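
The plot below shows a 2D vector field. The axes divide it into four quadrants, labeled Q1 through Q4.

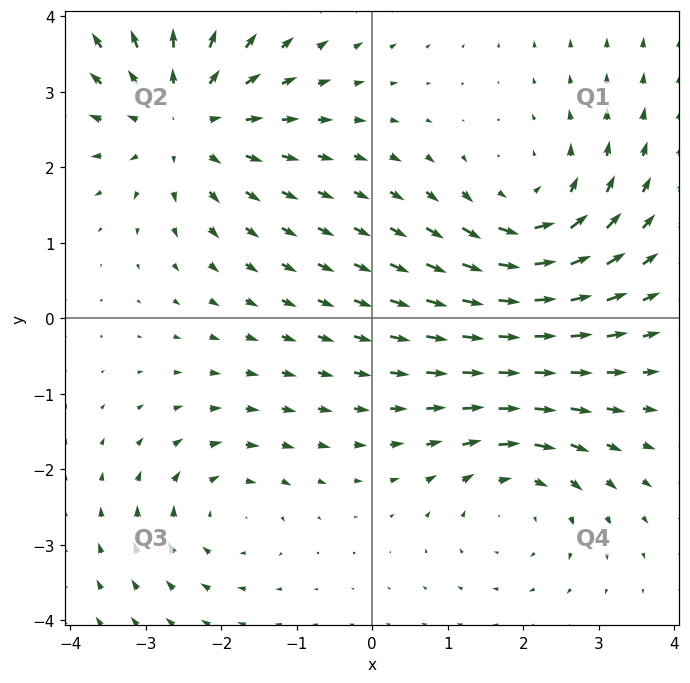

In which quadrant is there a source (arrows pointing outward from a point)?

The source sits at approximately (-2.5, 2.6), which lies in quadrant Q2. The divergence there is about +4, positive as expected for a source.

Q2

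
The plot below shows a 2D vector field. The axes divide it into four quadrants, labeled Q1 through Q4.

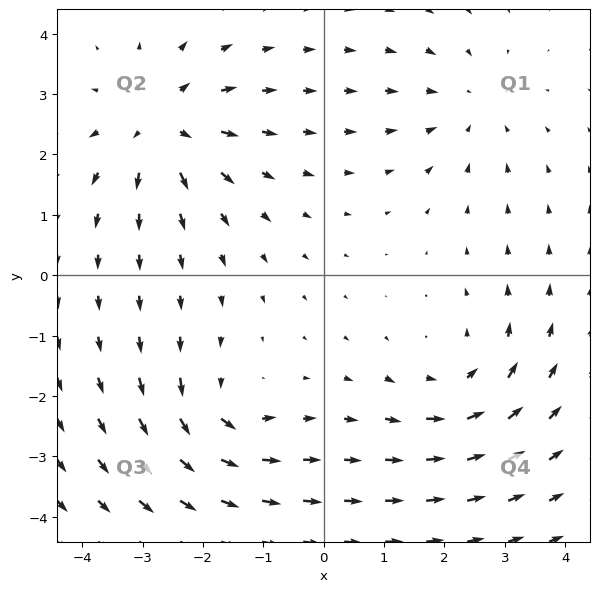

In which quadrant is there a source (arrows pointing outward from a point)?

Q2

The source sits at approximately (-2.7, 2.5), which lies in quadrant Q2. The divergence there is about +6, positive as expected for a source.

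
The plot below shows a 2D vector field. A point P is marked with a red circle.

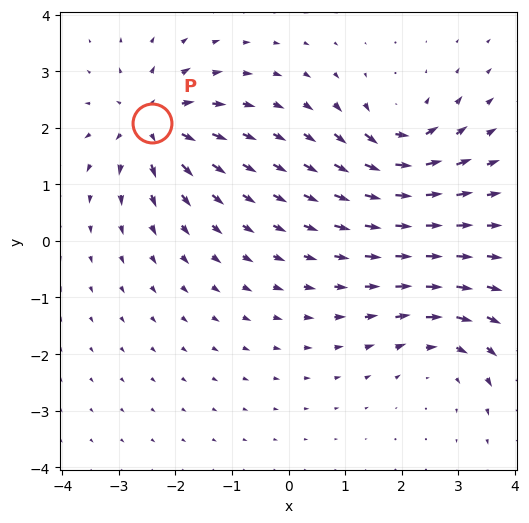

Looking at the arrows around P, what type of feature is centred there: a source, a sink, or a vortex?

source

At P (-2.4, 2.1) the arrows spread outward. Divergence about +6, curl ≈0 — positive divergence with near-zero curl is a source.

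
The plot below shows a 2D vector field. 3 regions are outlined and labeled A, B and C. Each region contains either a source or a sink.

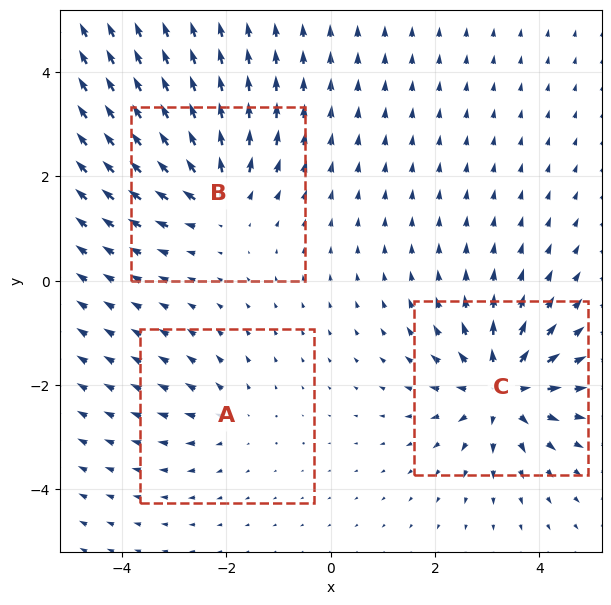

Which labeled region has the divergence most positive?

C

Divergence at each region's feature centre — A: about +2, B: about +4, C: about +6. Region C is most positive.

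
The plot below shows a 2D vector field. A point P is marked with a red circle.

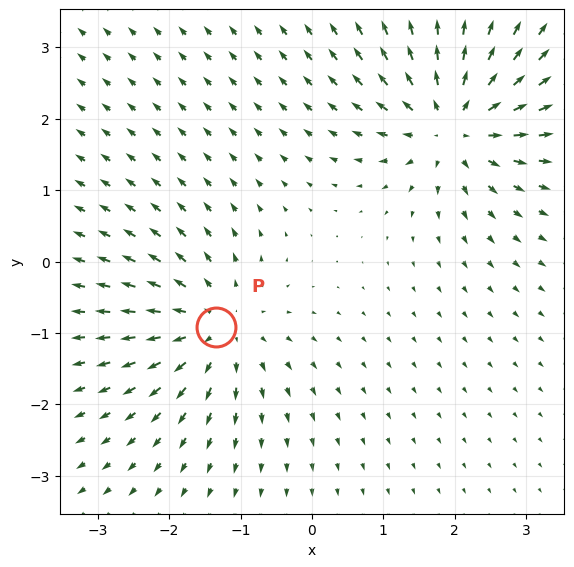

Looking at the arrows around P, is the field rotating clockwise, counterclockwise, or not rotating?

not rotating

Near P at (-1.3, -0.9) the arrows show no circulation. The curl there is ≈0.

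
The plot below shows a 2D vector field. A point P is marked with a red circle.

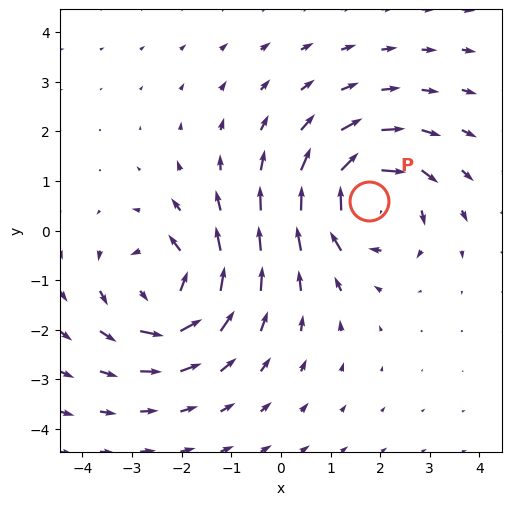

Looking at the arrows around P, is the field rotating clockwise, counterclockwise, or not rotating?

Near P at (1.8, 0.6) the arrows circulate clockwise. The curl (z-component) there is about -5; negative curl means clockwise rotation.

clockwise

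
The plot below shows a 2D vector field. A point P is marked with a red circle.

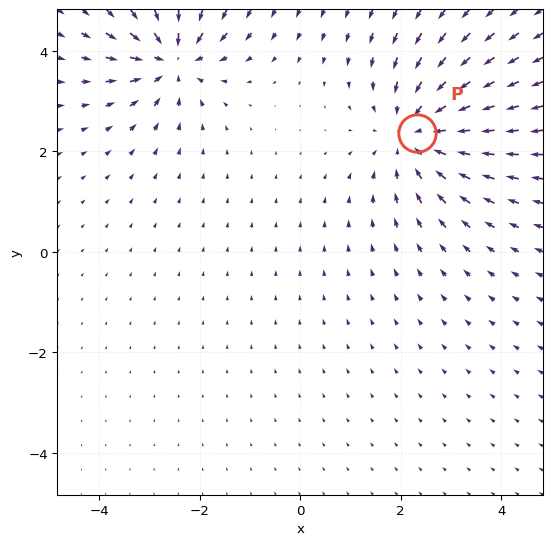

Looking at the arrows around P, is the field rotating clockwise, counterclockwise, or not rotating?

Near P at (2.3, 2.4) the arrows show no circulation. The curl there is ≈0.

not rotating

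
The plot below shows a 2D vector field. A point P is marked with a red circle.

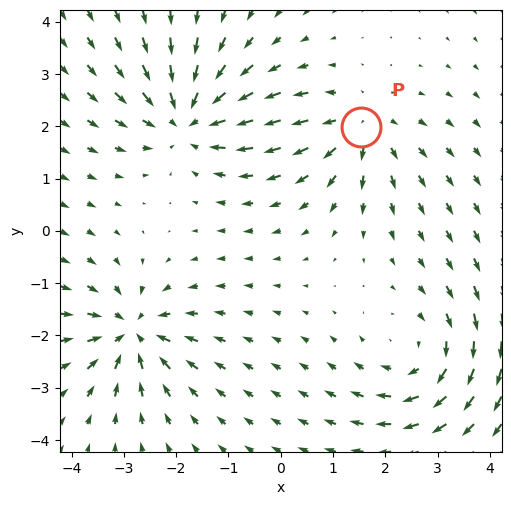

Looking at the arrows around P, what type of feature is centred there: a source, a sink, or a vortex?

At P (1.5, 2.0) the arrows spread outward. Divergence about +3, curl ≈0 — positive divergence with near-zero curl is a source.

source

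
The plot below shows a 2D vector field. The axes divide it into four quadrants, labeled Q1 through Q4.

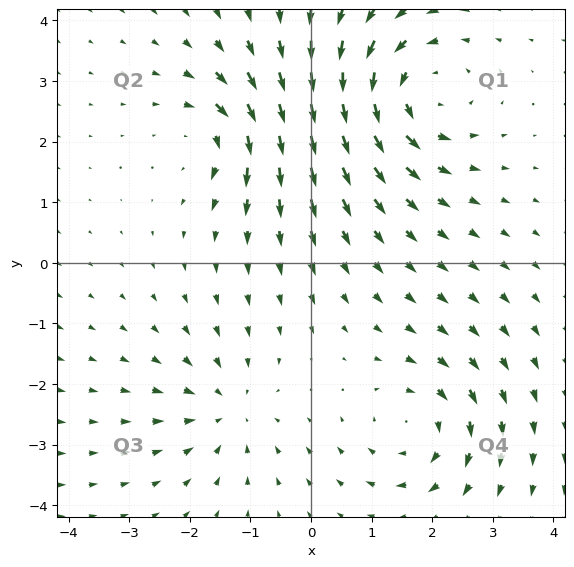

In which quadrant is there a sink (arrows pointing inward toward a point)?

The sink sits at approximately (-1.4, -2.4), which lies in quadrant Q3. The divergence there is about -3, negative as expected for a sink.

Q3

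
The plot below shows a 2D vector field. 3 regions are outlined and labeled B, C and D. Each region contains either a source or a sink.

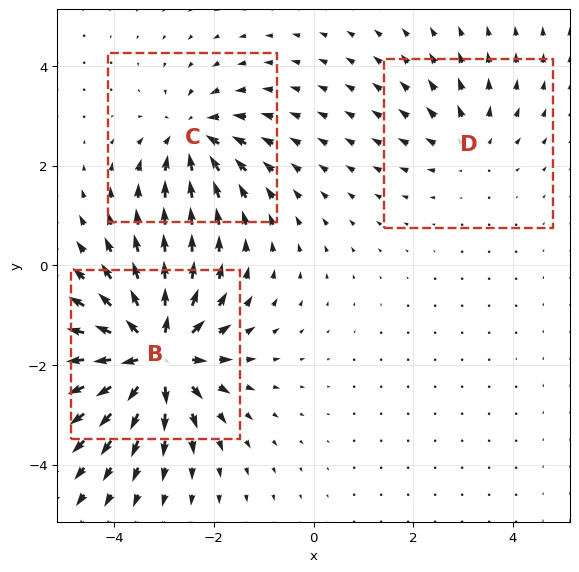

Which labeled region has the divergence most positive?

Divergence at each region's feature centre — B: about +6, C: about -4, D: about +2. Region B is most positive.

B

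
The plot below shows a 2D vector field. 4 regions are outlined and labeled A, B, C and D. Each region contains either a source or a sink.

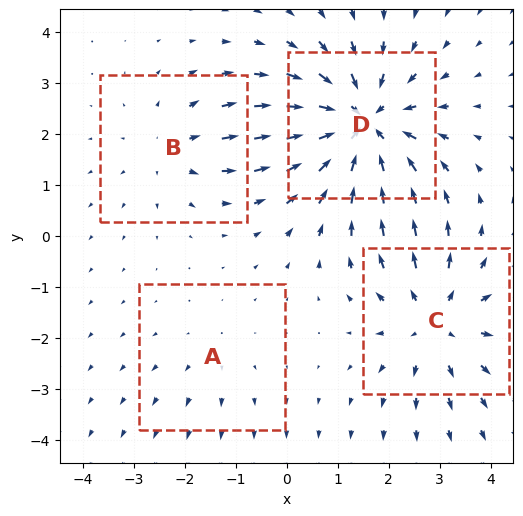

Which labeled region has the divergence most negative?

D

Divergence at each region's feature centre — A: about +2, B: about +3, C: about +5, D: about -6. Region D is most negative.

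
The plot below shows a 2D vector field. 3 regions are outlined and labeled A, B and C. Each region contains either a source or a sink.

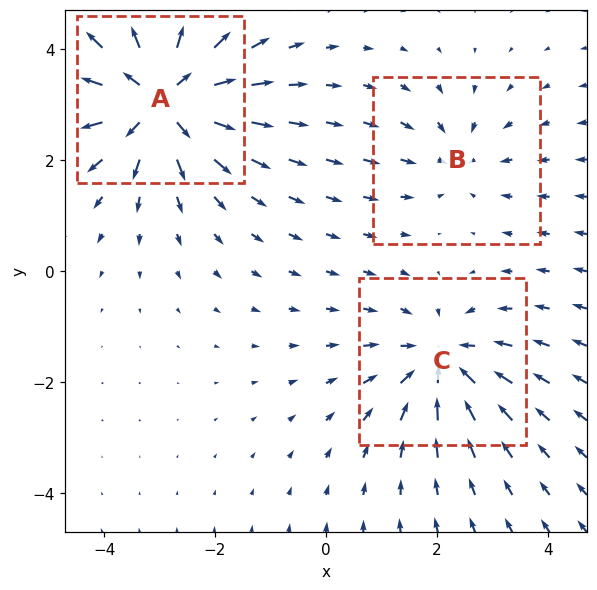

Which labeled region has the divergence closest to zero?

B

Divergence at each region's feature centre — A: about +5, B: about -2, C: about -3. Region B is closest to zero.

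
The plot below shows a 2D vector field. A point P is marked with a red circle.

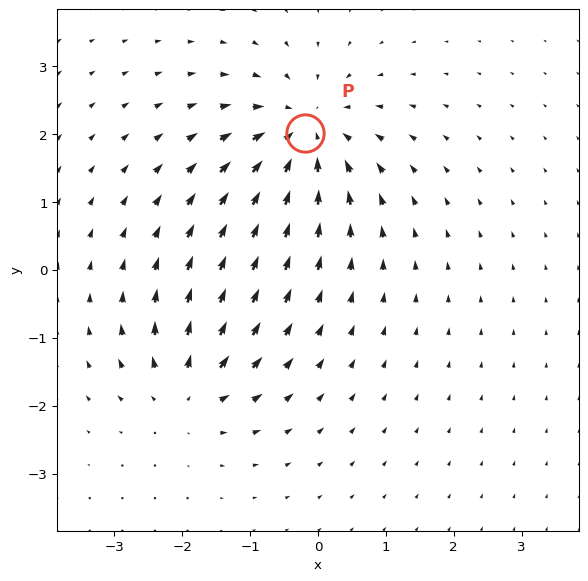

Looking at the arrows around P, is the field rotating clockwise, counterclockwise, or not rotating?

Near P at (-0.2, 2.0) the arrows show no circulation. The curl there is ≈0.

not rotating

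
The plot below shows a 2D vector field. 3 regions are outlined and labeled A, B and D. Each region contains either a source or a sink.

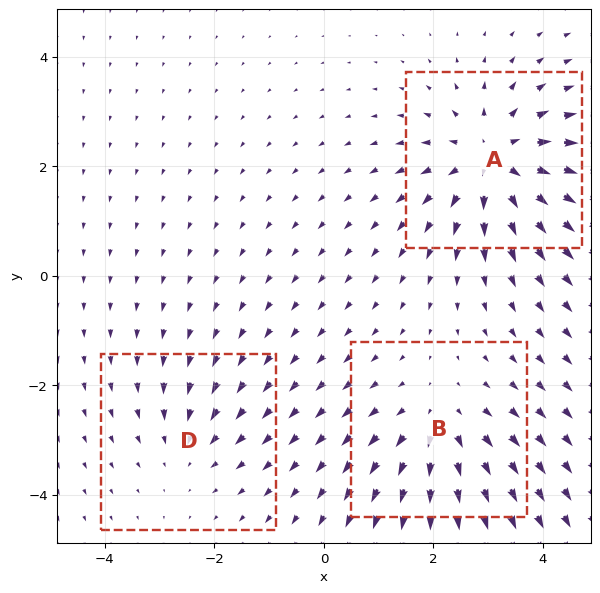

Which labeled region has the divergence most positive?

A

Divergence at each region's feature centre — A: about +5, B: about +3, D: about -2. Region A is most positive.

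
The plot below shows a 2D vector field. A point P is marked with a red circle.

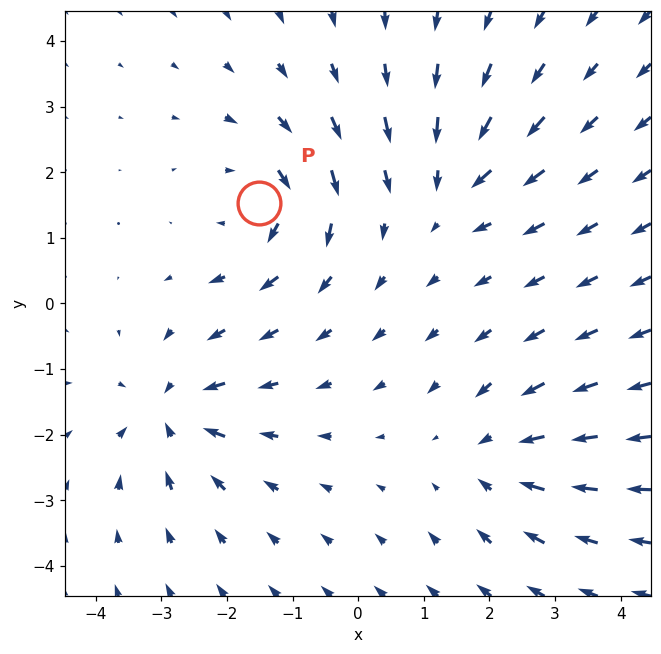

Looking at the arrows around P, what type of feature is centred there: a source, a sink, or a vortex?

vortex

At P (-1.5, 1.5) the arrows circulate clockwise. Divergence ≈0, curl about -4 — near-zero divergence with nonzero curl is a vortex.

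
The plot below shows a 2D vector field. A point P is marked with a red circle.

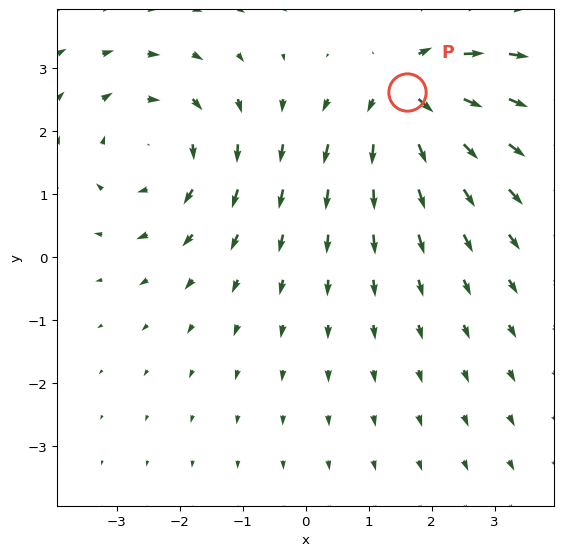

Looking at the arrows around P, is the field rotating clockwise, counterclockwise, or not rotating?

Near P at (1.6, 2.6) the arrows show no circulation. The curl there is ≈0.

not rotating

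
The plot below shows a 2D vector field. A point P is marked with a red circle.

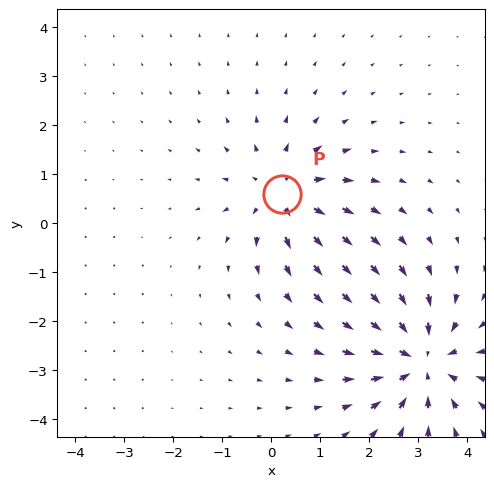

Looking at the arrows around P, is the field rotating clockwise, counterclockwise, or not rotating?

Near P at (0.2, 0.6) the arrows show no circulation. The curl there is ≈0.

not rotating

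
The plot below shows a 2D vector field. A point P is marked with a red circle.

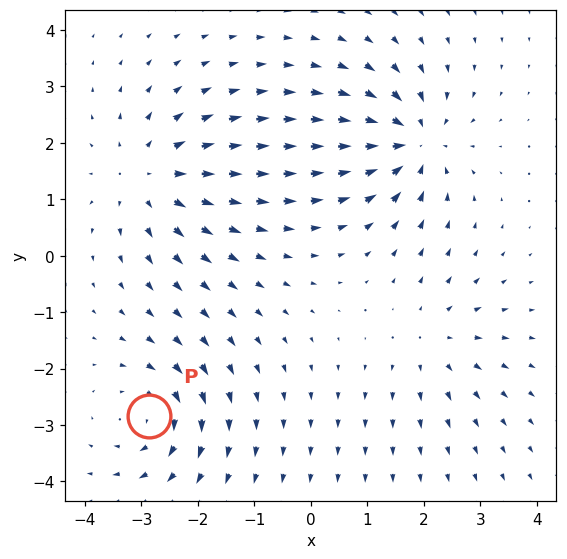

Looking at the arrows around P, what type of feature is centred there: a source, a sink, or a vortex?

At P (-2.9, -2.8) the arrows circulate clockwise. Divergence ≈0, curl about -4 — near-zero divergence with nonzero curl is a vortex.

vortex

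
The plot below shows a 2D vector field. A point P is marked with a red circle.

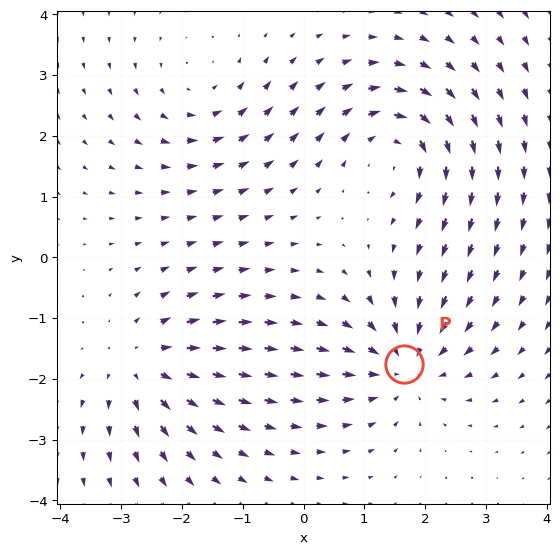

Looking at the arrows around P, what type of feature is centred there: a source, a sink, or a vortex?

sink

At P (1.7, -1.8) the arrows converge inward. Divergence about -5, curl ≈0 — negative divergence with near-zero curl is a sink.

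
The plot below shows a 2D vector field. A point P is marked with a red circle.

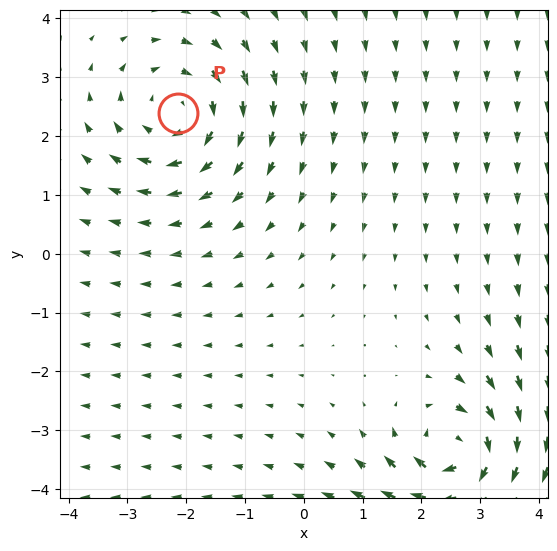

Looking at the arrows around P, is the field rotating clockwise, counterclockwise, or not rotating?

clockwise

Near P at (-2.1, 2.4) the arrows circulate clockwise. The curl (z-component) there is about -3; negative curl means clockwise rotation.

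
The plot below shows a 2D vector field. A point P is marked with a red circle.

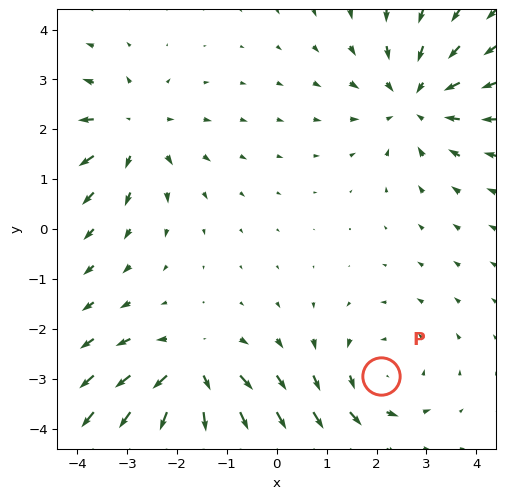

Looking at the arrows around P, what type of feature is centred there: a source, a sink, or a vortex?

vortex

At P (2.1, -2.9) the arrows circulate counterclockwise. Divergence ≈0, curl about +3 — near-zero divergence with nonzero curl is a vortex.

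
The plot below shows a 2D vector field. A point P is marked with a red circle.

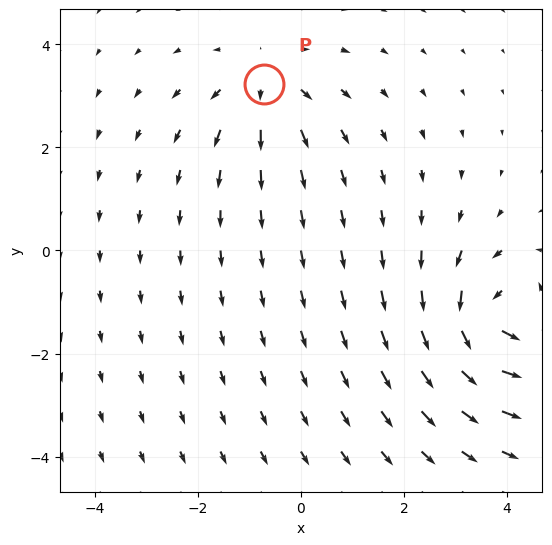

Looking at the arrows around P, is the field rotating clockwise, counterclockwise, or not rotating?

Near P at (-0.7, 3.2) the arrows show no circulation. The curl there is ≈0.

not rotating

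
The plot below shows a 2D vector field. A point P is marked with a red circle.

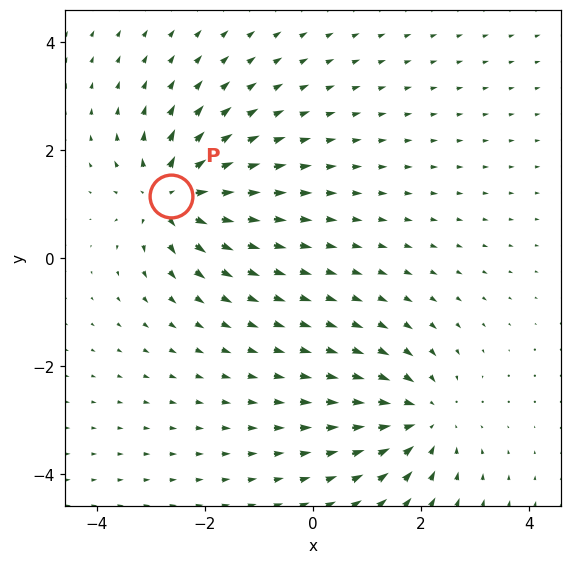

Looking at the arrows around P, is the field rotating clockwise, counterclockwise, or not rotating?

Near P at (-2.6, 1.2) the arrows show no circulation. The curl there is ≈0.

not rotating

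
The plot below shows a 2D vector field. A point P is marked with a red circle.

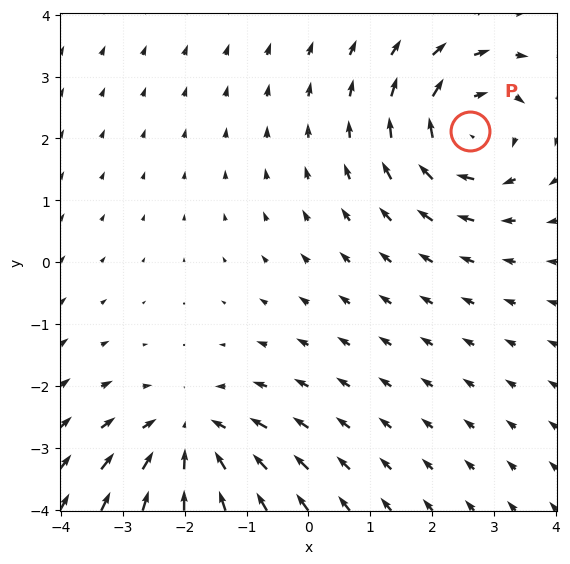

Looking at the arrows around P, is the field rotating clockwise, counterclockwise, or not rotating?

clockwise

Near P at (2.6, 2.1) the arrows circulate clockwise. The curl (z-component) there is about -4; negative curl means clockwise rotation.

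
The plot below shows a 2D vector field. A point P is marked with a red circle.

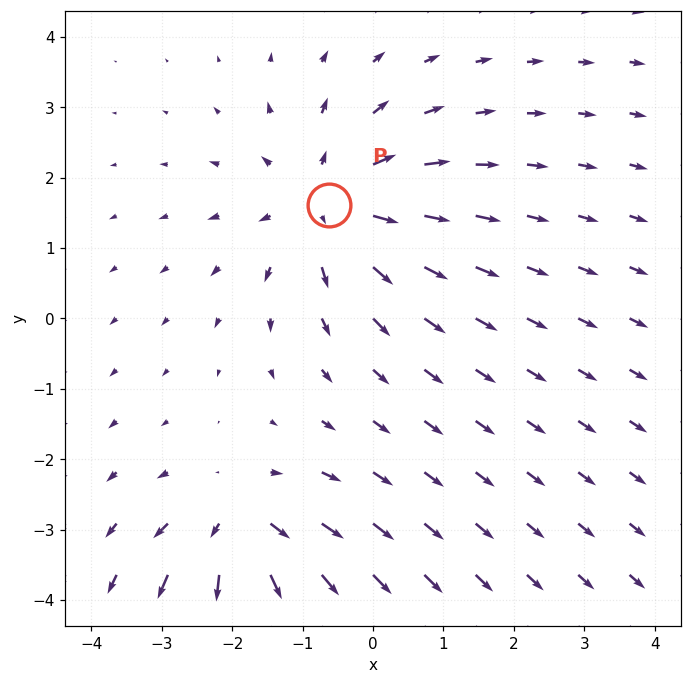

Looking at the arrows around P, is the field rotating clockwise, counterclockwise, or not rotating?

Near P at (-0.6, 1.6) the arrows show no circulation. The curl there is ≈0.

not rotating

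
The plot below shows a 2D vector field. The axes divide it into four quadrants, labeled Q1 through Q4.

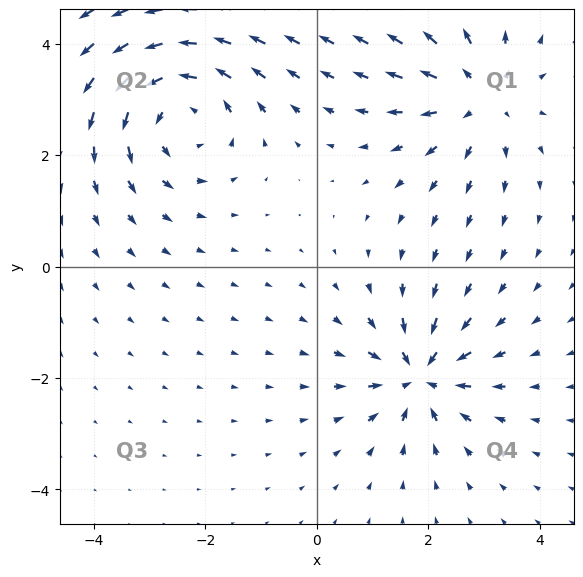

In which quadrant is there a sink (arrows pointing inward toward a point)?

The sink sits at approximately (1.8, -2.0), which lies in quadrant Q4. The divergence there is about -5, negative as expected for a sink.

Q4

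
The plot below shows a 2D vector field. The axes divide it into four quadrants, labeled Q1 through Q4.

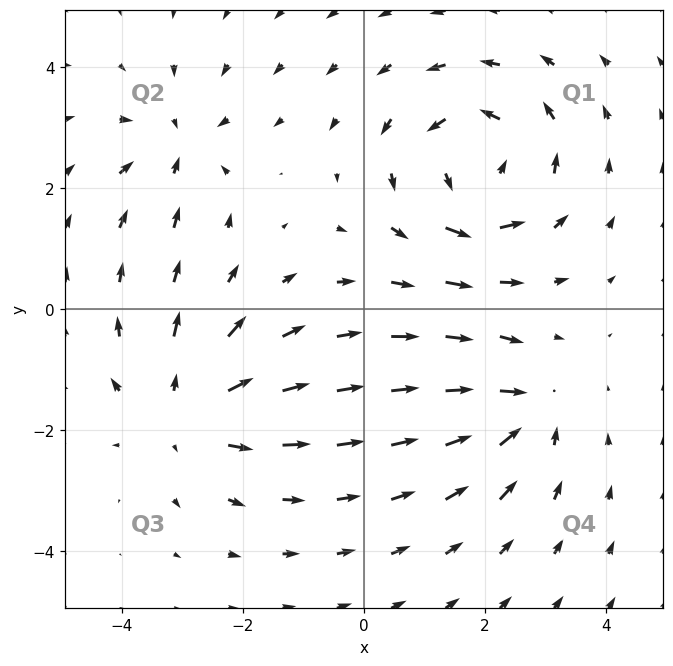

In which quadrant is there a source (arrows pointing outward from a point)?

The source sits at approximately (-2.9, -1.7), which lies in quadrant Q3. The divergence there is about +3, positive as expected for a source.

Q3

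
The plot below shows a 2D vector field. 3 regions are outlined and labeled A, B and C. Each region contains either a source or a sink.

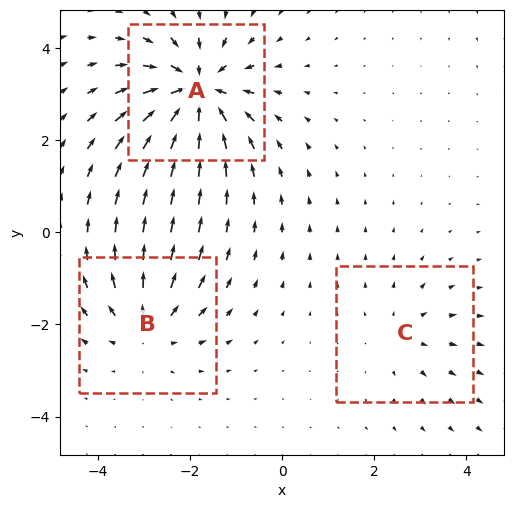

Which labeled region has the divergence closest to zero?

C

Divergence at each region's feature centre — A: about -6, B: about +3, C: about +2. Region C is closest to zero.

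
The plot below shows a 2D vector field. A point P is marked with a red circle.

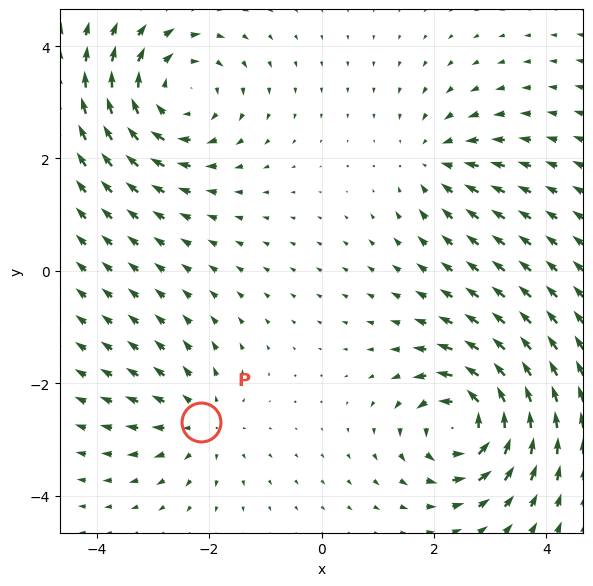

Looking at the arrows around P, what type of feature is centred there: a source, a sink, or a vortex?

At P (-2.1, -2.7) the arrows spread outward. Divergence about +3, curl ≈0 — positive divergence with near-zero curl is a source.

source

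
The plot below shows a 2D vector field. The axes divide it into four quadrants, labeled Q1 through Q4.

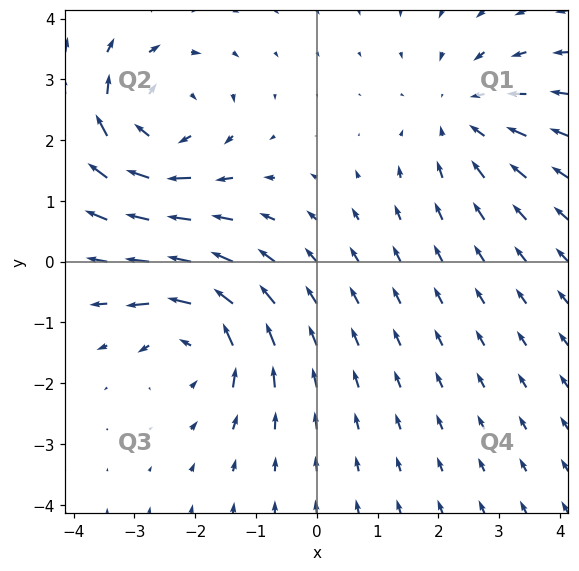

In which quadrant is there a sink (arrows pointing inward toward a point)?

The sink sits at approximately (2.4, 2.4), which lies in quadrant Q1. The divergence there is about -2, negative as expected for a sink.

Q1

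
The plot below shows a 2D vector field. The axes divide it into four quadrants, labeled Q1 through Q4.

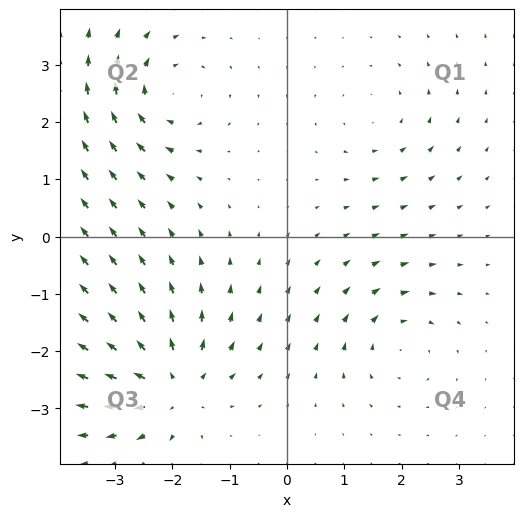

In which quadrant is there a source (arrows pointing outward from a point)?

Q3

The source sits at approximately (-2.0, -2.6), which lies in quadrant Q3. The divergence there is about +6, positive as expected for a source.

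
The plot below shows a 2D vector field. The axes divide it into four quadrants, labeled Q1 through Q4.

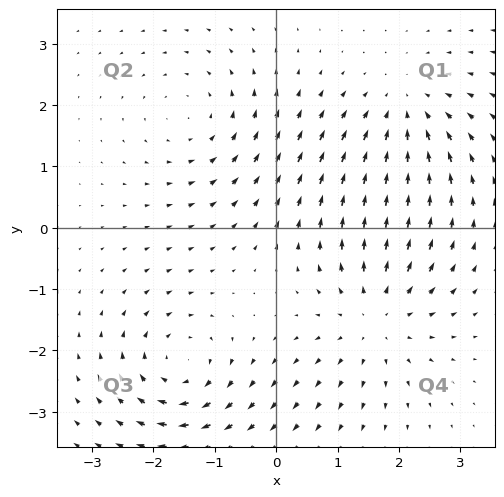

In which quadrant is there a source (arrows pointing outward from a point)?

Q4

The source sits at approximately (1.6, -1.4), which lies in quadrant Q4. The divergence there is about +4, positive as expected for a source.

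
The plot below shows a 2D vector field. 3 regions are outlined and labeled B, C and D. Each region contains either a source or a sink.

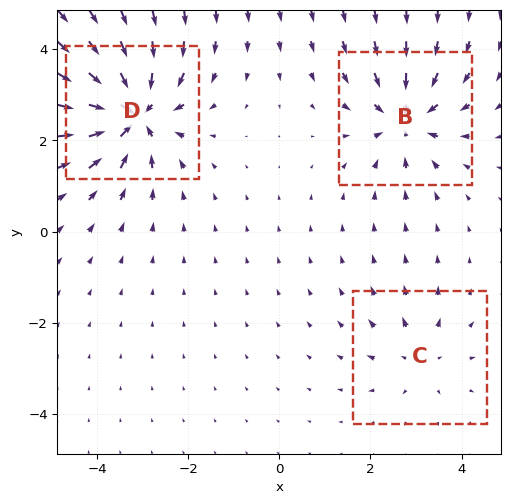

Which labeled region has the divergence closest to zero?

C

Divergence at each region's feature centre — B: about -4, C: about +2, D: about -6. Region C is closest to zero.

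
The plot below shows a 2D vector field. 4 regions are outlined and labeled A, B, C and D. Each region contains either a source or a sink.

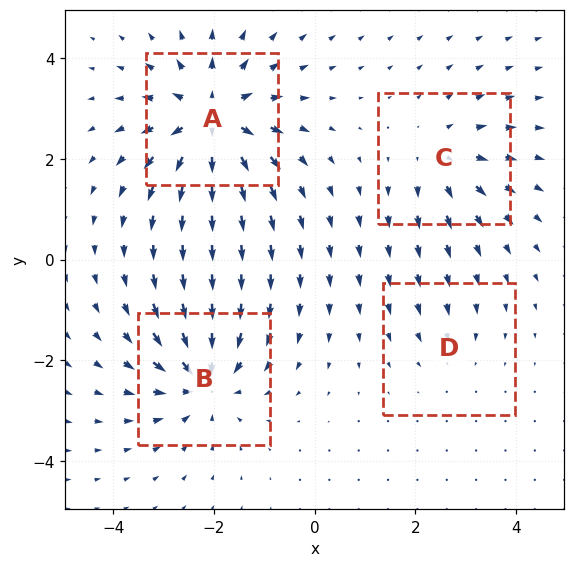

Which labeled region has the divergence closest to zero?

D

Divergence at each region's feature centre — A: about +7, B: about -6, C: about +4, D: about -2. Region D is closest to zero.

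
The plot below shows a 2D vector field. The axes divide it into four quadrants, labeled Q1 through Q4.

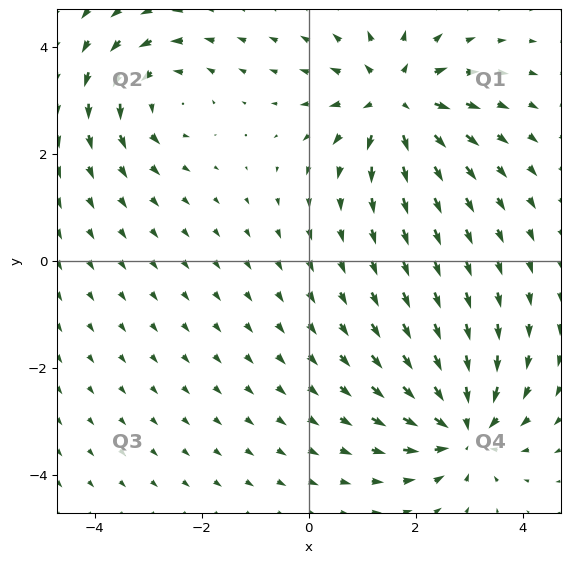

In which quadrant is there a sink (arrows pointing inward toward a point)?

The sink sits at approximately (2.9, -3.1), which lies in quadrant Q4. The divergence there is about -6, negative as expected for a sink.

Q4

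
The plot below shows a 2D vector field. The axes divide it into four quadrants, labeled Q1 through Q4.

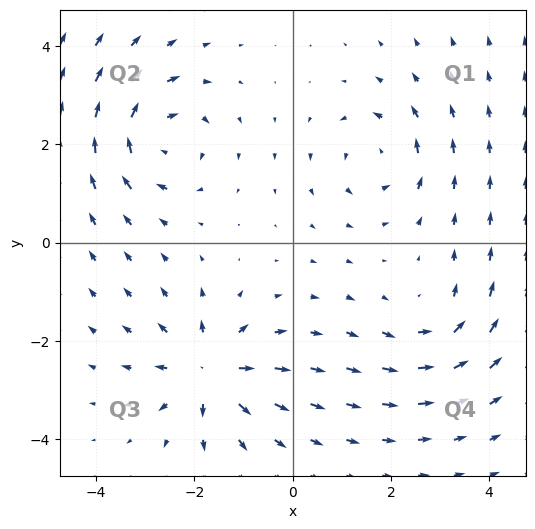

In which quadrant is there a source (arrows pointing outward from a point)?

The source sits at approximately (-1.7, -2.6), which lies in quadrant Q3. The divergence there is about +5, positive as expected for a source.

Q3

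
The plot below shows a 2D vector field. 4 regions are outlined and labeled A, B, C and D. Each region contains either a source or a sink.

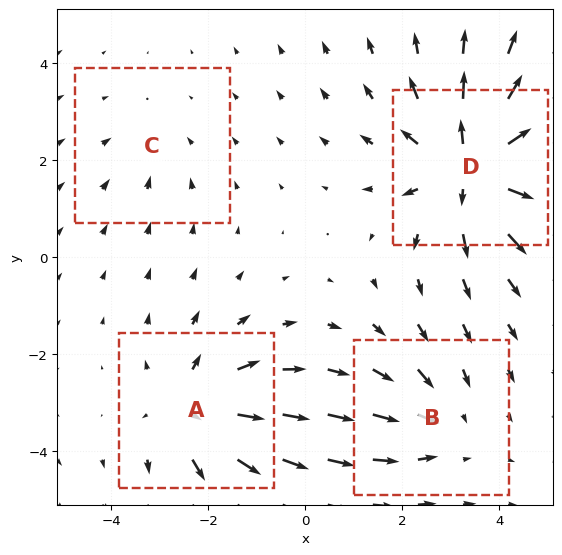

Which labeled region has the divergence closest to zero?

Divergence at each region's feature centre — A: about +5, B: about -3, C: about -2, D: about +7. Region C is closest to zero.

C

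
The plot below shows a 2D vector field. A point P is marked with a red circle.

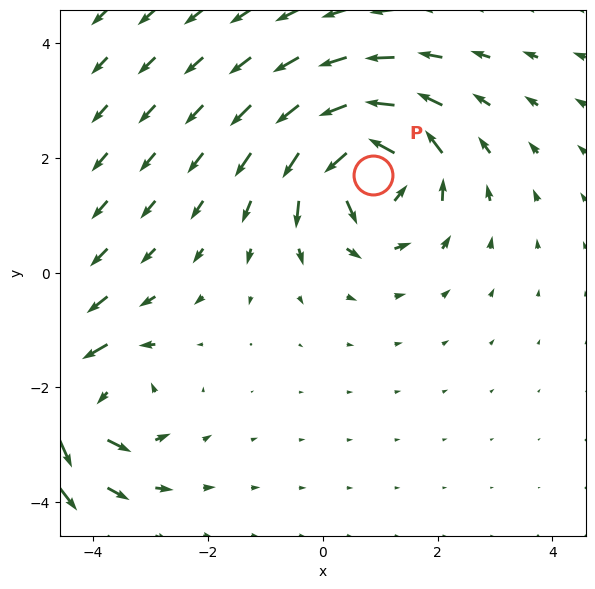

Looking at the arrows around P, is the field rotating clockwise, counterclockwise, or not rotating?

Near P at (0.9, 1.7) the arrows circulate counterclockwise. The curl (z-component) there is about +7; positive curl means counterclockwise rotation.

counterclockwise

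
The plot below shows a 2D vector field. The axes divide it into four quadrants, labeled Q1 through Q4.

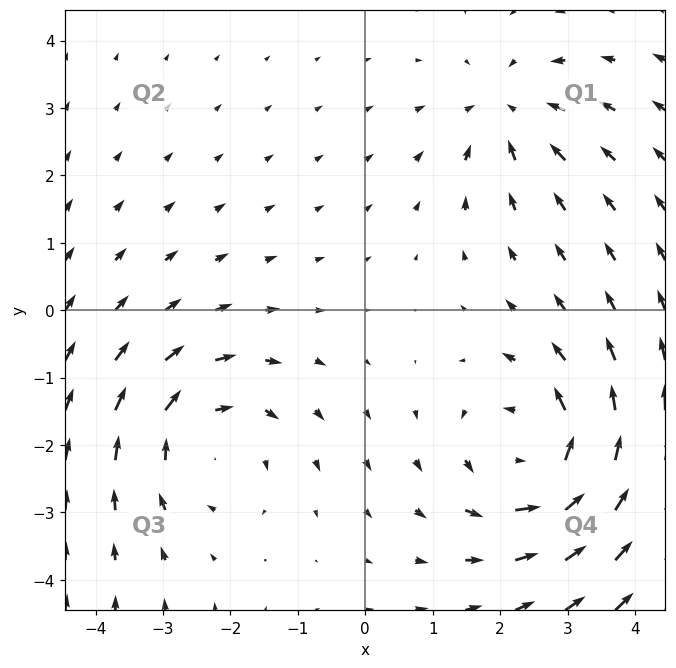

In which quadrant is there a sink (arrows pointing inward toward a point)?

Q1

The sink sits at approximately (2.1, 2.9), which lies in quadrant Q1. The divergence there is about -3, negative as expected for a sink.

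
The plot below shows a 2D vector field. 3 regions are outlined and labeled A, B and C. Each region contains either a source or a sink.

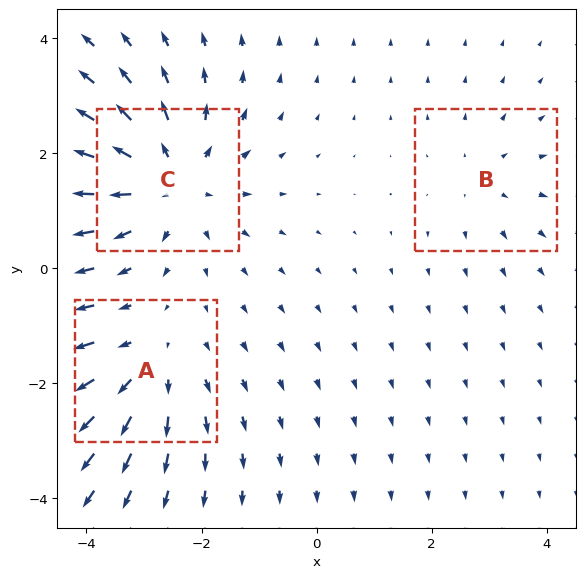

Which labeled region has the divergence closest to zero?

B

Divergence at each region's feature centre — A: about +3, B: about +2, C: about +4. Region B is closest to zero.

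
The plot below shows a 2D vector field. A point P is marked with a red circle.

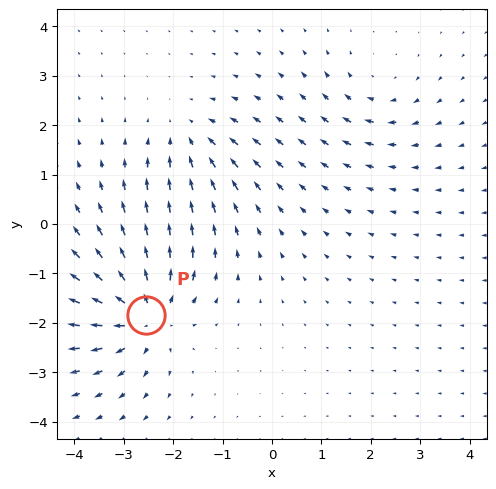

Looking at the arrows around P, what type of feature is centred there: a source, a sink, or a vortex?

source

At P (-2.5, -1.8) the arrows spread outward. Divergence about +6, curl ≈0 — positive divergence with near-zero curl is a source.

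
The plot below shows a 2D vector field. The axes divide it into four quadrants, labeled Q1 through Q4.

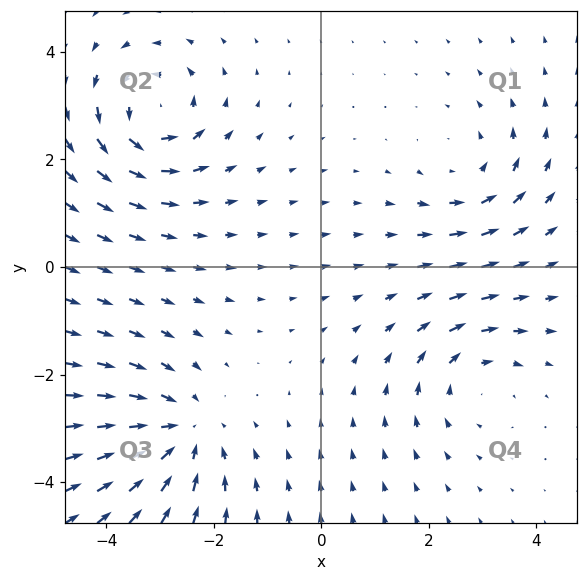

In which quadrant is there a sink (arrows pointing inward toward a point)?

Q3

The sink sits at approximately (-2.6, -3.1), which lies in quadrant Q3. The divergence there is about -4, negative as expected for a sink.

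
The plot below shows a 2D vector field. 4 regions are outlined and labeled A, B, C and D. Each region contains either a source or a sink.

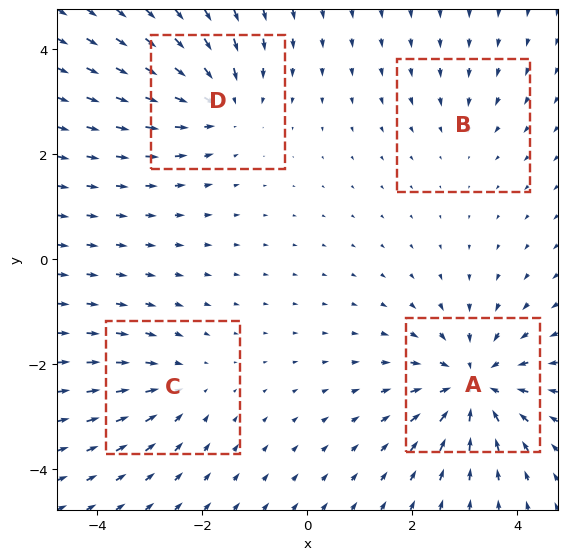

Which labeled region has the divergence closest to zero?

B

Divergence at each region's feature centre — A: about -6, B: about -2, C: about -3, D: about -5. Region B is closest to zero.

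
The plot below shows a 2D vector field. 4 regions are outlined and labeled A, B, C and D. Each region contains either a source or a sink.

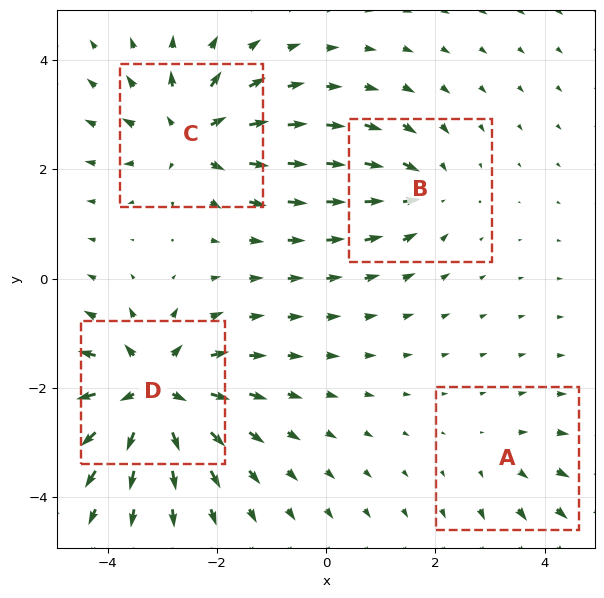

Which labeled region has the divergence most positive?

Divergence at each region's feature centre — A: about +2, B: about -4, C: about +6, D: about +8. Region D is most positive.

D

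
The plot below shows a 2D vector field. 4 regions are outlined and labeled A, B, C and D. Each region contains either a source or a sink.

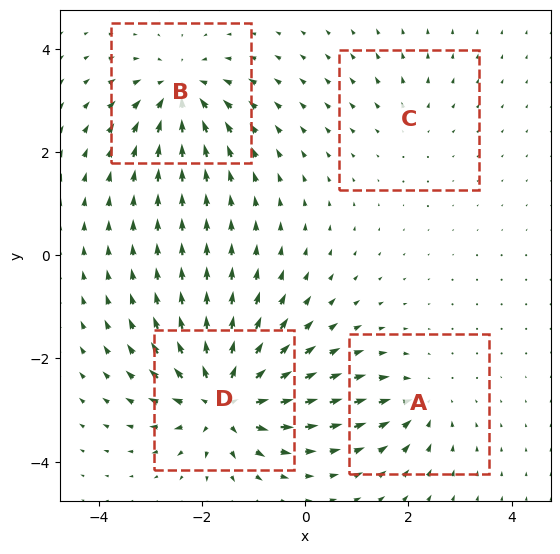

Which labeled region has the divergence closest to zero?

C

Divergence at each region's feature centre — A: about -4, B: about -6, C: about +2, D: about +9. Region C is closest to zero.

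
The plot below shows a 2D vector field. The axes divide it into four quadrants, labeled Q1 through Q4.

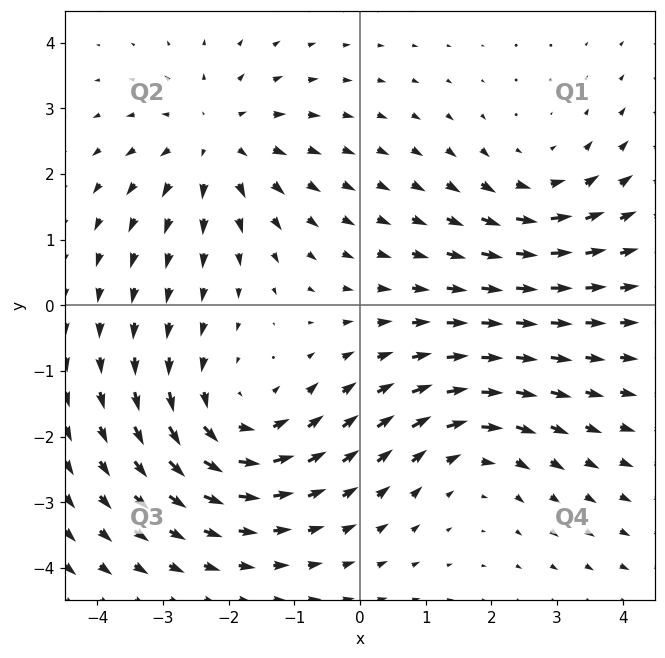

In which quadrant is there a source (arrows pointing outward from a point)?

Q2

The source sits at approximately (-2.2, 2.5), which lies in quadrant Q2. The divergence there is about +4, positive as expected for a source.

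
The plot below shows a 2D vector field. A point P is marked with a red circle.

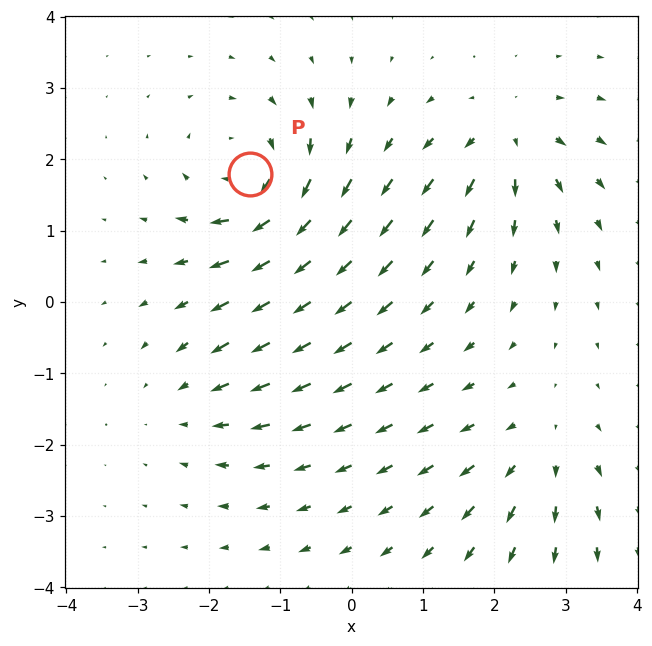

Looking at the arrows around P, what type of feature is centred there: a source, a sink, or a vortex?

At P (-1.4, 1.8) the arrows circulate clockwise. Divergence ≈0, curl about -6 — near-zero divergence with nonzero curl is a vortex.

vortex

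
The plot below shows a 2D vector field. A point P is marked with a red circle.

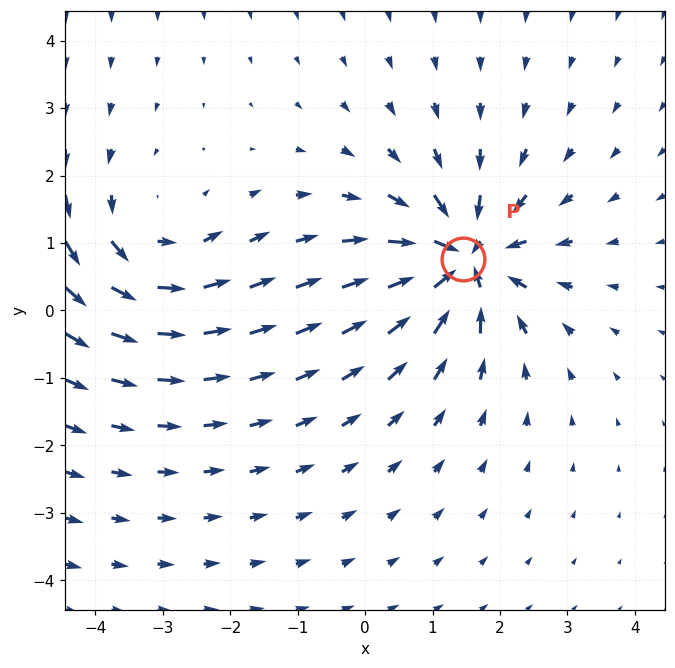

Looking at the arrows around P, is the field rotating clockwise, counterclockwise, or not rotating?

Near P at (1.5, 0.8) the arrows show no circulation. The curl there is ≈0.

not rotating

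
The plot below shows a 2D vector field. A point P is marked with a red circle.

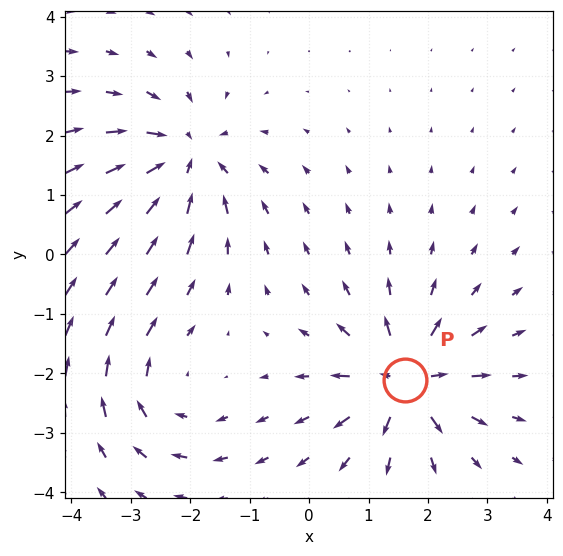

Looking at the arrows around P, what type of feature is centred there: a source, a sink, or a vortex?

source

At P (1.6, -2.1) the arrows spread outward. Divergence about +6, curl ≈0 — positive divergence with near-zero curl is a source.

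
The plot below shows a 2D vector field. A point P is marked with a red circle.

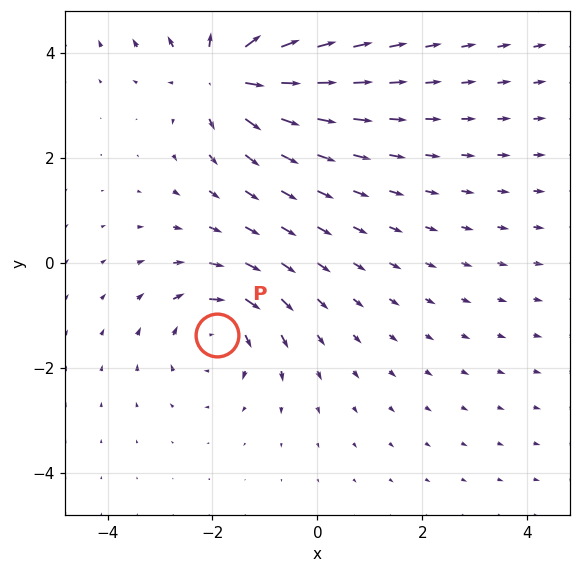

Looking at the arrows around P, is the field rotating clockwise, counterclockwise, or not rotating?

clockwise

Near P at (-1.9, -1.4) the arrows circulate clockwise. The curl (z-component) there is about -4; negative curl means clockwise rotation.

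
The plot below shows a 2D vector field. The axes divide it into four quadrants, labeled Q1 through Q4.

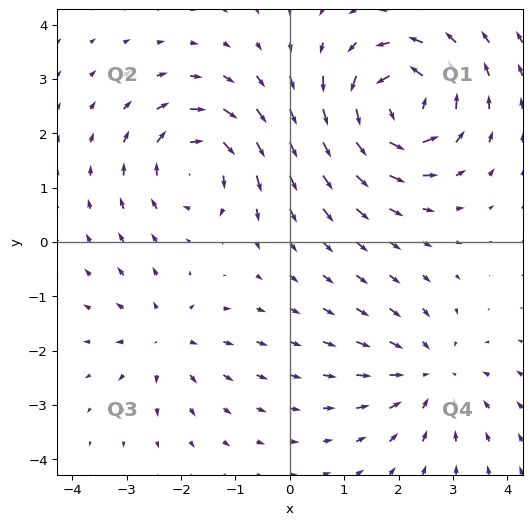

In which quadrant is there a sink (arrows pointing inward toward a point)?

The sink sits at approximately (2.6, -2.4), which lies in quadrant Q4. The divergence there is about -3, negative as expected for a sink.

Q4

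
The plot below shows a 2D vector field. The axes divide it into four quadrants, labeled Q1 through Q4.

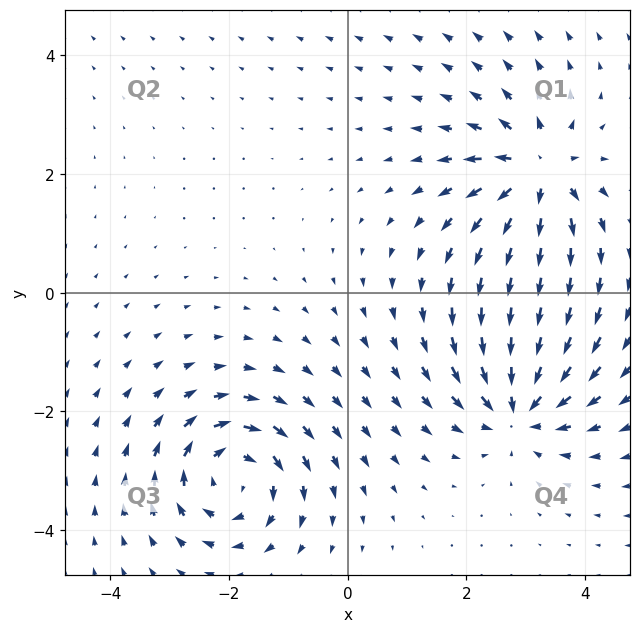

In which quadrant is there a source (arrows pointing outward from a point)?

Q1

The source sits at approximately (3.2, 2.0), which lies in quadrant Q1. The divergence there is about +4, positive as expected for a source.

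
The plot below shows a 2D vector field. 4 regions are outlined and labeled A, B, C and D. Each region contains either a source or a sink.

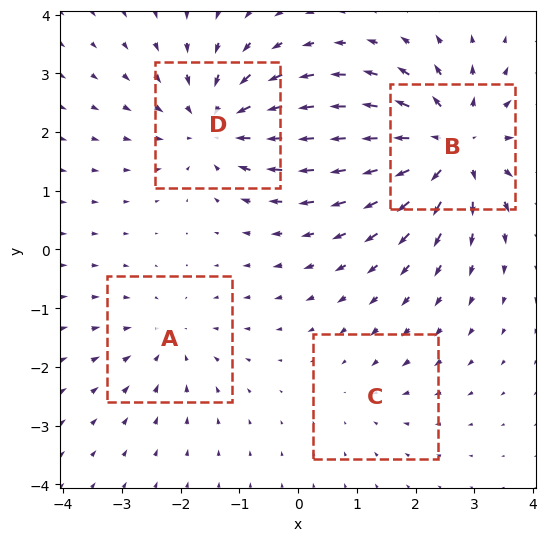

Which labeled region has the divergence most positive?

Divergence at each region's feature centre — A: about -3, B: about +6, C: about -2, D: about -5. Region B is most positive.

B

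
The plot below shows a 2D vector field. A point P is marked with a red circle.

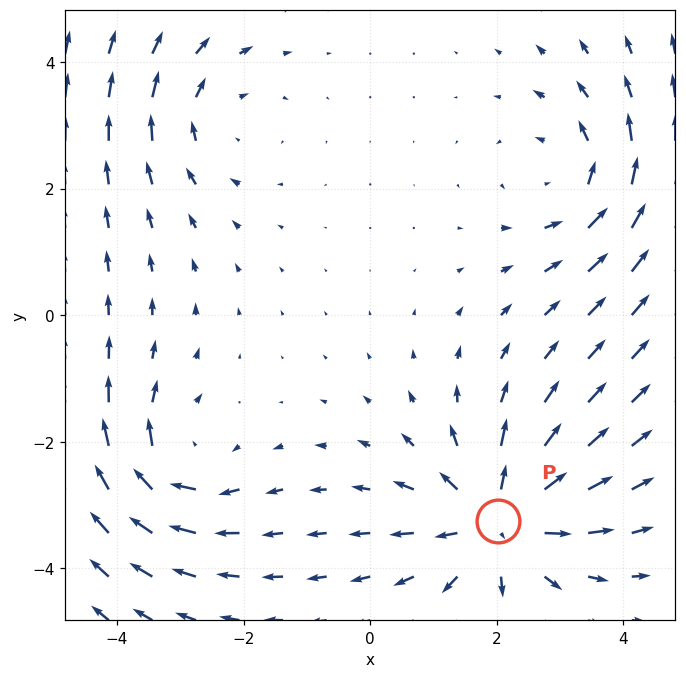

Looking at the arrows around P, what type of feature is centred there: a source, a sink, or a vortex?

At P (2.0, -3.3) the arrows spread outward. Divergence about +5, curl ≈0 — positive divergence with near-zero curl is a source.

source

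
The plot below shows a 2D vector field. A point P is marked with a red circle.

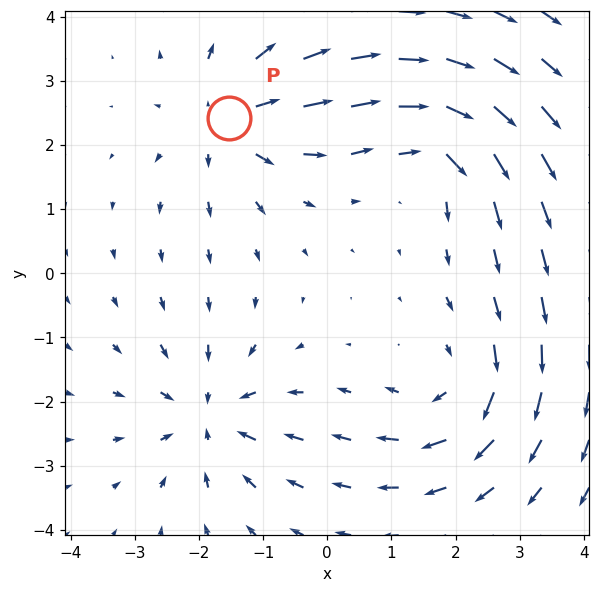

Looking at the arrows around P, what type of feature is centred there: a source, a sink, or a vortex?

source

At P (-1.5, 2.4) the arrows spread outward. Divergence about +4, curl ≈0 — positive divergence with near-zero curl is a source.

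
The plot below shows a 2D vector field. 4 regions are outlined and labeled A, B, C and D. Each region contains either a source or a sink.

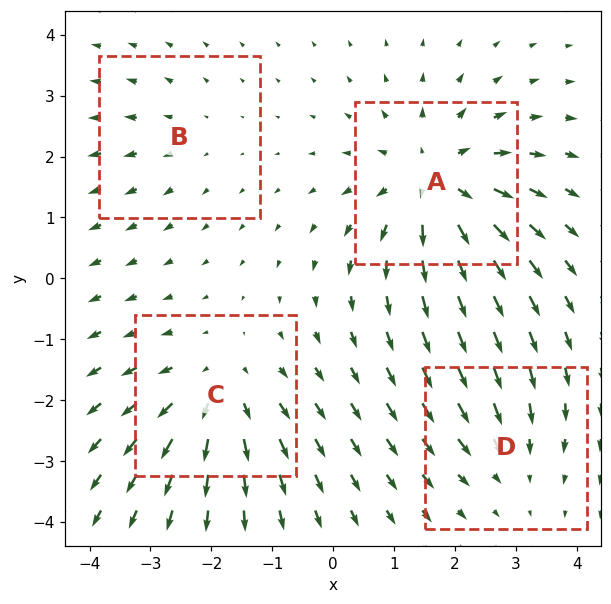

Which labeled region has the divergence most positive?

A

Divergence at each region's feature centre — A: about +6, B: about +2, C: about +4, D: about -3. Region A is most positive.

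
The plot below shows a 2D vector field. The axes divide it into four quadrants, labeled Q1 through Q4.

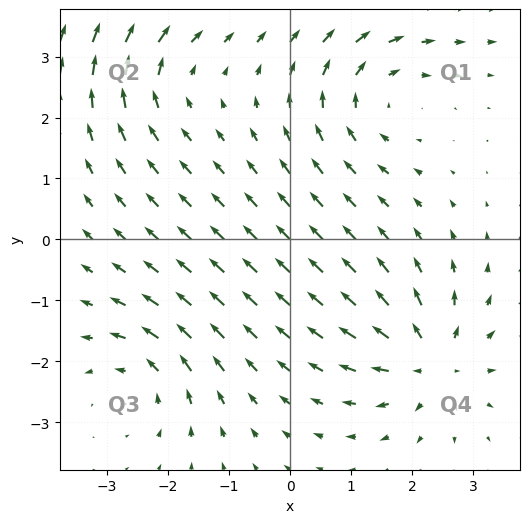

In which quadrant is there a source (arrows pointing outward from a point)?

The source sits at approximately (2.3, -2.0), which lies in quadrant Q4. The divergence there is about +5, positive as expected for a source.

Q4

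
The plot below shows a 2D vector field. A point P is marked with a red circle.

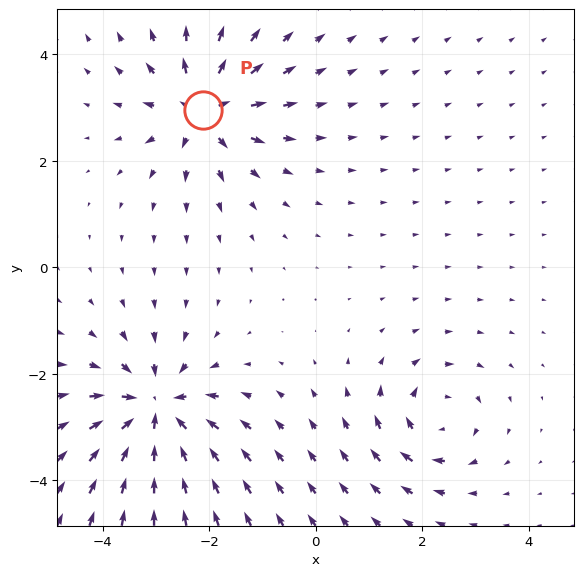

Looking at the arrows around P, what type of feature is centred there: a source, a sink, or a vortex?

At P (-2.1, 3.0) the arrows spread outward. Divergence about +5, curl ≈0 — positive divergence with near-zero curl is a source.

source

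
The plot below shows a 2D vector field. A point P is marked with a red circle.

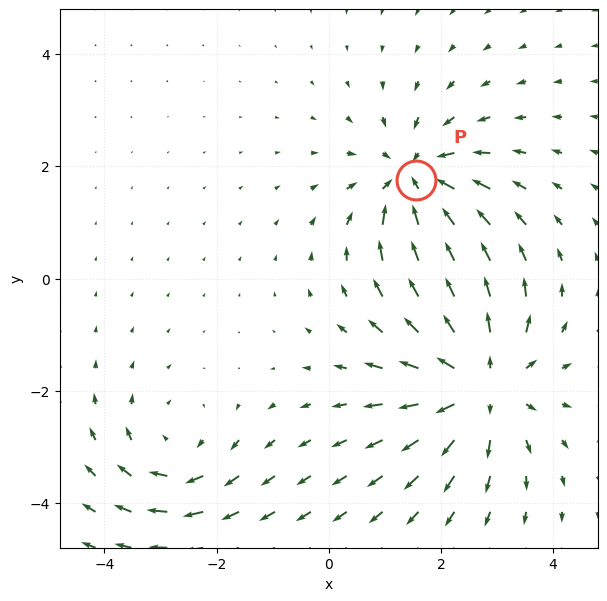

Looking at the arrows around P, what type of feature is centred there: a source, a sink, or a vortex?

At P (1.6, 1.8) the arrows converge inward. Divergence about -4, curl ≈0 — negative divergence with near-zero curl is a sink.

sink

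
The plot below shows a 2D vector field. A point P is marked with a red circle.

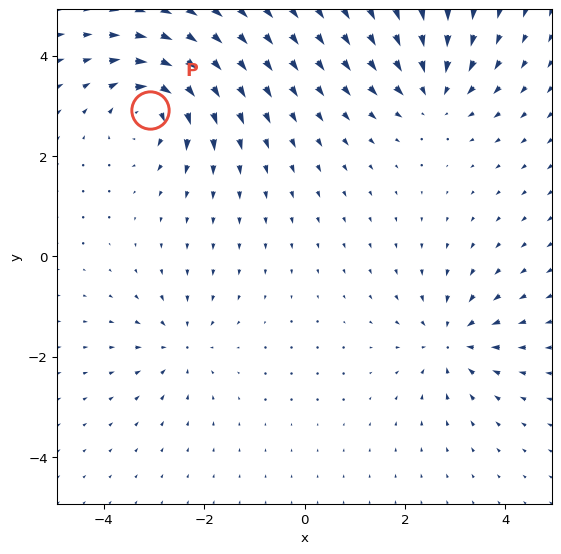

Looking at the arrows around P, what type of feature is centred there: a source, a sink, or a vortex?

vortex

At P (-3.1, 2.9) the arrows circulate clockwise. Divergence ≈0, curl about -7 — near-zero divergence with nonzero curl is a vortex.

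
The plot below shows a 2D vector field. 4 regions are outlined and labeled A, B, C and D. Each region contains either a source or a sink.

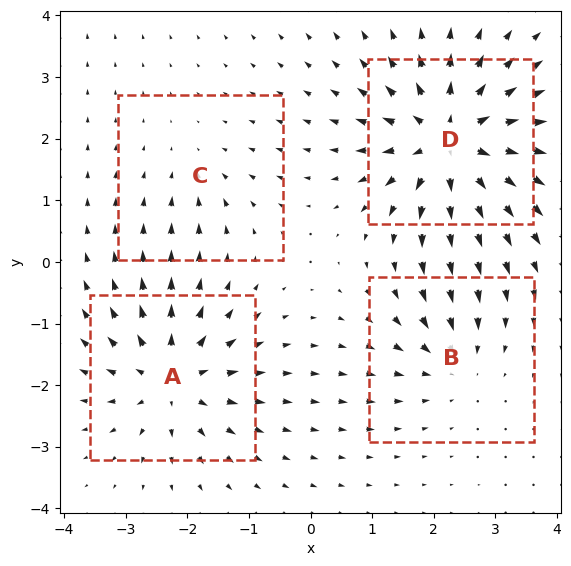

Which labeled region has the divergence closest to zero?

Divergence at each region's feature centre — A: about +6, B: about -4, C: about -2, D: about +8. Region C is closest to zero.

C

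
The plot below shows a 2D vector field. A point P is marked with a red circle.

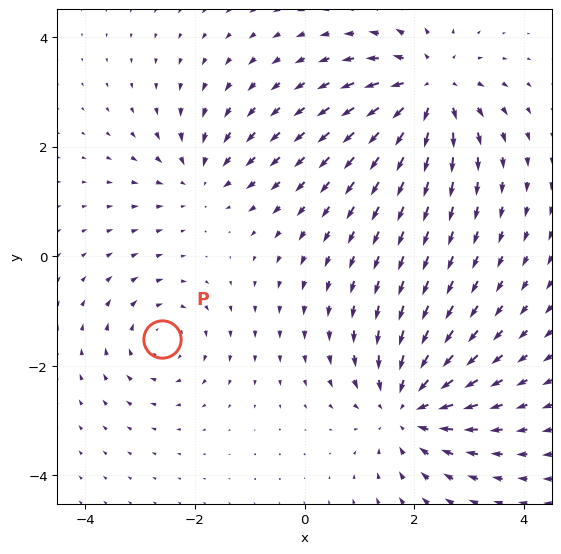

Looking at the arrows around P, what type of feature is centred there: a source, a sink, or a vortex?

At P (-2.6, -1.5) the arrows circulate clockwise. Divergence ≈0, curl about -3 — near-zero divergence with nonzero curl is a vortex.

vortex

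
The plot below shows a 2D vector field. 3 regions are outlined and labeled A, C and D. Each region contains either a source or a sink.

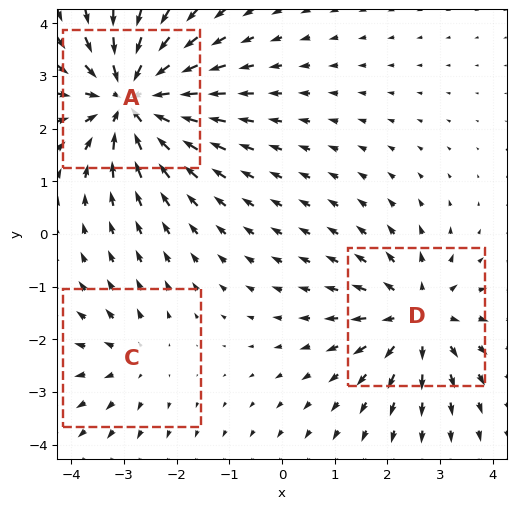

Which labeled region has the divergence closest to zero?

Divergence at each region's feature centre — A: about -5, C: about +2, D: about +3. Region C is closest to zero.

C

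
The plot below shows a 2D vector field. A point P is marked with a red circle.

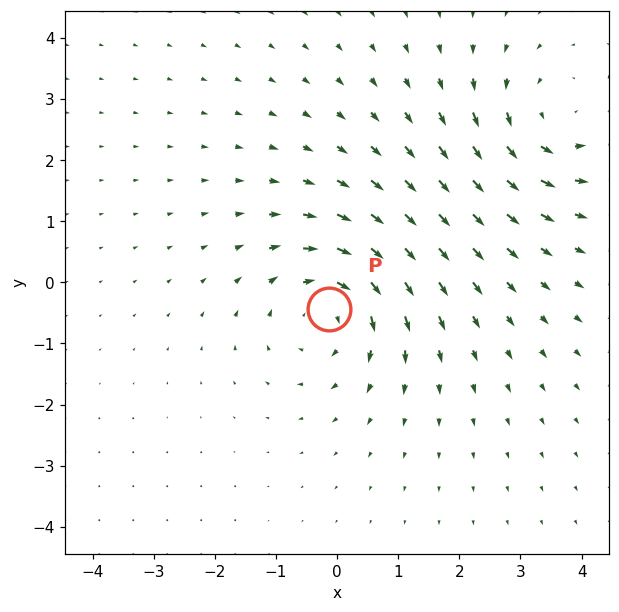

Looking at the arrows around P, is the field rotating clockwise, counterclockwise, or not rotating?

Near P at (-0.1, -0.4) the arrows circulate clockwise. The curl (z-component) there is about -5; negative curl means clockwise rotation.

clockwise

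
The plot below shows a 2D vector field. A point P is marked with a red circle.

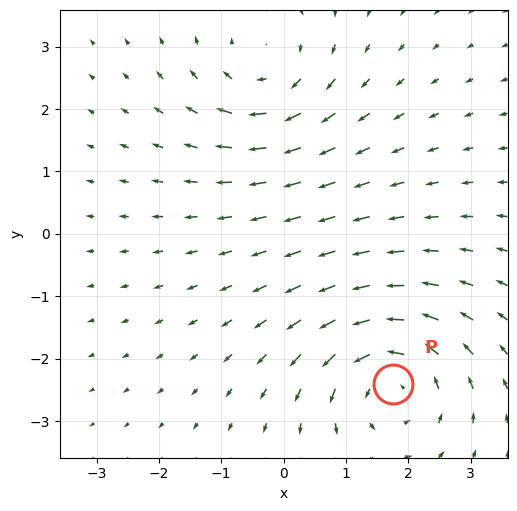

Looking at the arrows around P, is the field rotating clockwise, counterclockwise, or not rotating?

counterclockwise

Near P at (1.7, -2.4) the arrows circulate counterclockwise. The curl (z-component) there is about +5; positive curl means counterclockwise rotation.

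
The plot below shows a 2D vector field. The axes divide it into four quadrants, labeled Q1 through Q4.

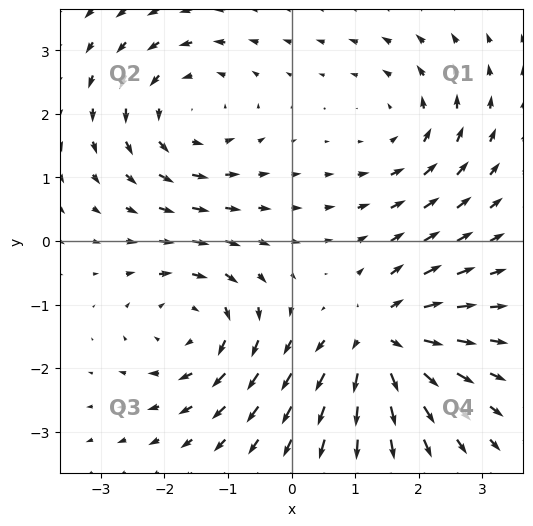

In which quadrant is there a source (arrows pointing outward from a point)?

The source sits at approximately (1.4, -1.6), which lies in quadrant Q4. The divergence there is about +7, positive as expected for a source.

Q4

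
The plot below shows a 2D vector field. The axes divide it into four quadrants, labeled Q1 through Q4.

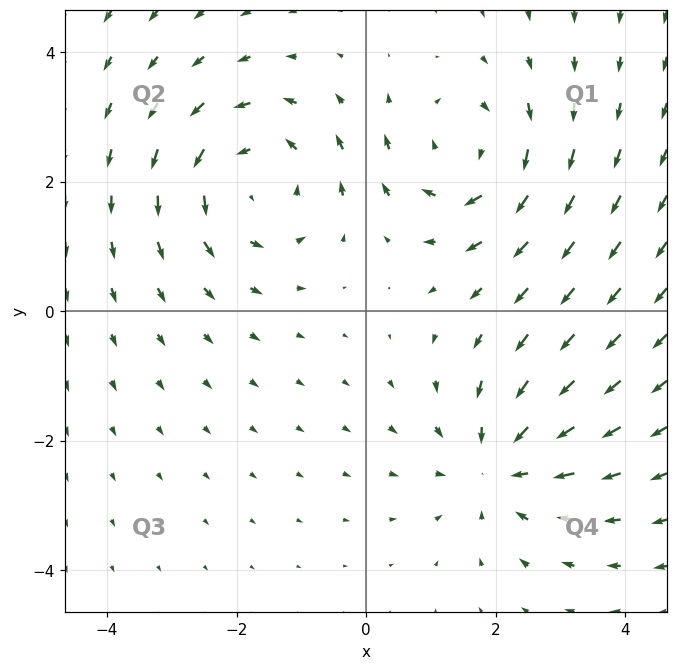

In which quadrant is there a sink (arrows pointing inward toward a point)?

Q4

The sink sits at approximately (2.1, -2.4), which lies in quadrant Q4. The divergence there is about -3, negative as expected for a sink.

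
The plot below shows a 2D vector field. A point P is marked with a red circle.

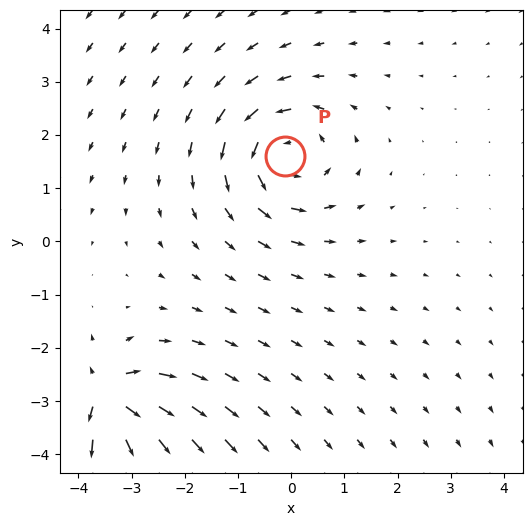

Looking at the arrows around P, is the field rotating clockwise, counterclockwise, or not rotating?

counterclockwise

Near P at (-0.1, 1.6) the arrows circulate counterclockwise. The curl (z-component) there is about +4; positive curl means counterclockwise rotation.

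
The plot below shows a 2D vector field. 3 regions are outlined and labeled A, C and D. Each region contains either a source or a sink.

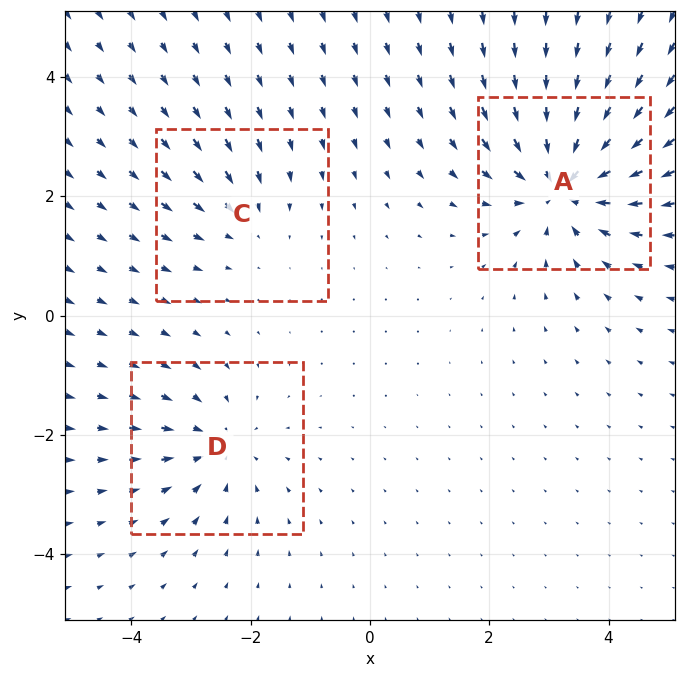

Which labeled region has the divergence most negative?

Divergence at each region's feature centre — A: about -6, C: about -2, D: about -3. Region A is most negative.

A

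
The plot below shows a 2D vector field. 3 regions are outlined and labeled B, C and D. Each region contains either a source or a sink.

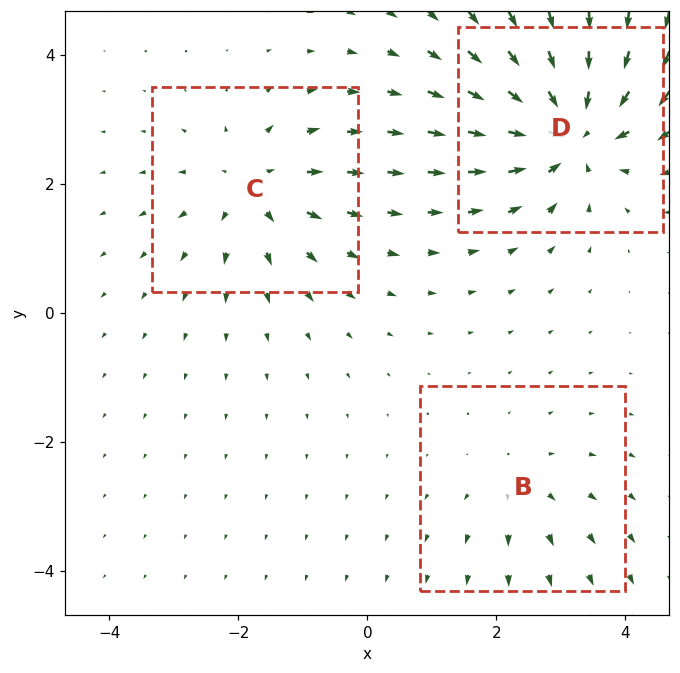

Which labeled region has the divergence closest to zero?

B

Divergence at each region's feature centre — B: about +2, C: about +3, D: about -5. Region B is closest to zero.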